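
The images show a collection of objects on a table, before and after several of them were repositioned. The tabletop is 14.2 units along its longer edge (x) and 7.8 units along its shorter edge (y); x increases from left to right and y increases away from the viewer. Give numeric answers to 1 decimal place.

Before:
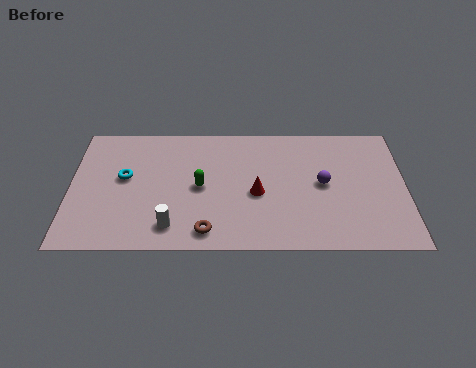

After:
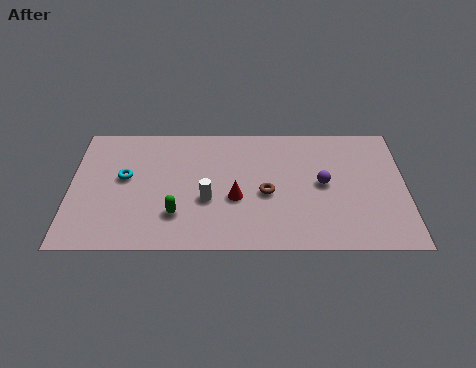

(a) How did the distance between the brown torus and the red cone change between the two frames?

-1.8

Before: roughly 3.1 units apart; after: 1.3. That's 1.8 units closer together.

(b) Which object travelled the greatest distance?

the brown torus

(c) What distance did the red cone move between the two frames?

0.9

The red cone moved from about (7.9, 3.4) to (7.0, 3.1), a distance of √(0.9² + 0.3²) ≈ 0.9.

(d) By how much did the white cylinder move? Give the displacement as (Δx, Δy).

(1.5, 1.6)

The white cylinder was at about (4.3, 1.4) and moved to about (5.8, 3.0).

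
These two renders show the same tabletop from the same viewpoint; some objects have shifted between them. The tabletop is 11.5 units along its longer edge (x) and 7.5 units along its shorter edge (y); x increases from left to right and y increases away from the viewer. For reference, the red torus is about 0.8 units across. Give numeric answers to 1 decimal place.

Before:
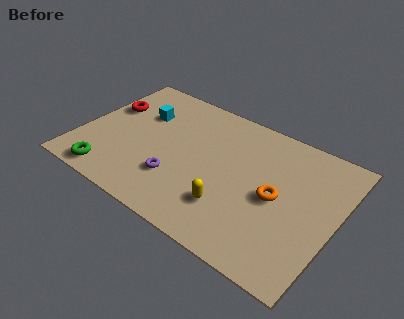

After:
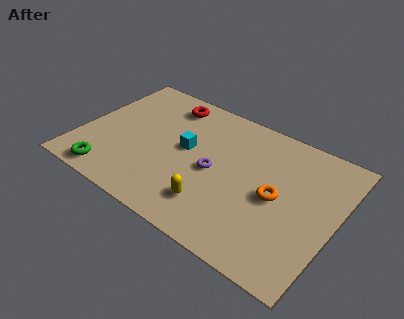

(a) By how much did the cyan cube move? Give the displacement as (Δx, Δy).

(2.3, -1.0)

From the two frames, the cyan cube sits at roughly (2.4, 5.1) before and (4.7, 4.1) after.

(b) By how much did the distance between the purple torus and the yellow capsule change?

-0.7

Before: roughly 2.5 units apart; after: 1.8. That's 0.7 units closer together.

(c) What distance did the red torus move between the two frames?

2.9

From (0.9, 4.8) to (3.4, 6.3), the red torus covered √(2.5² + 1.5²) ≈ 2.9 units.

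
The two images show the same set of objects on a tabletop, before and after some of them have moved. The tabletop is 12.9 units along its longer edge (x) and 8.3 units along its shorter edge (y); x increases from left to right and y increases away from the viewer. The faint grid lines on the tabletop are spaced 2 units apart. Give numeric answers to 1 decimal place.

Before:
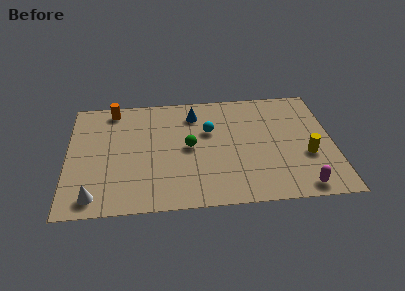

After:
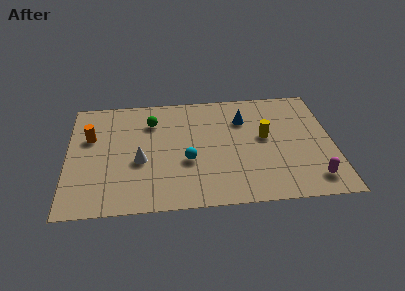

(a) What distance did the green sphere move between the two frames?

2.7

From (5.9, 4.2) to (4.1, 6.2), the green sphere covered √(1.8² + 2.0²) ≈ 2.7 units.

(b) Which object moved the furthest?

the white cone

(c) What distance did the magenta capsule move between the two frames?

0.8

The magenta capsule was near (11.2, 0.9) before and (11.8, 1.4) after, so it travelled √(0.6² + 0.5²) ≈ 0.8 units.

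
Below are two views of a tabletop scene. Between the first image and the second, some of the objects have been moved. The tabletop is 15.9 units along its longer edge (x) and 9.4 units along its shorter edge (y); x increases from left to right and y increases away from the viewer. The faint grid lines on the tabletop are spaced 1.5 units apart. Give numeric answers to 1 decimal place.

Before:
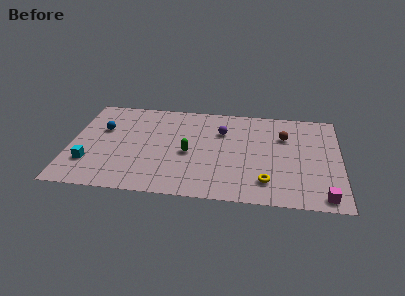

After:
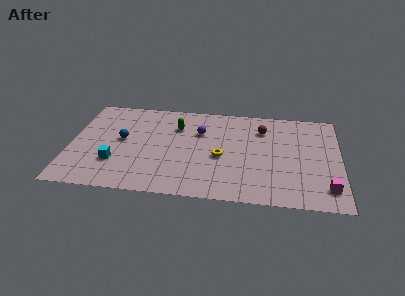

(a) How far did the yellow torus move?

3.4

The yellow torus was near (11.6, 2.0) before and (8.9, 4.1) after, so it travelled √(2.7² + 2.1²) ≈ 3.4 units.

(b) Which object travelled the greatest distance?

the yellow torus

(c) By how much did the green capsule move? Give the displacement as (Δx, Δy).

(-0.8, 2.6)

The green capsule started near (7.0, 4.2) and ended near (6.2, 6.8).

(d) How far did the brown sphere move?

1.4

The brown sphere was near (12.6, 6.5) before and (11.3, 7.1) after, so it travelled √(1.3² + 0.6²) ≈ 1.4 units.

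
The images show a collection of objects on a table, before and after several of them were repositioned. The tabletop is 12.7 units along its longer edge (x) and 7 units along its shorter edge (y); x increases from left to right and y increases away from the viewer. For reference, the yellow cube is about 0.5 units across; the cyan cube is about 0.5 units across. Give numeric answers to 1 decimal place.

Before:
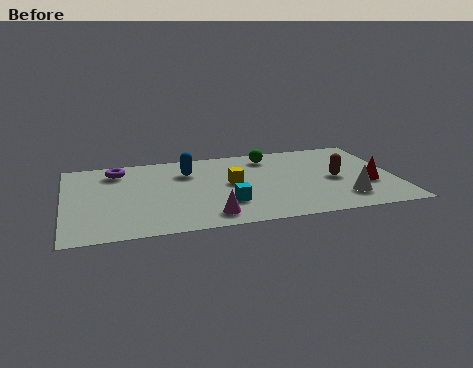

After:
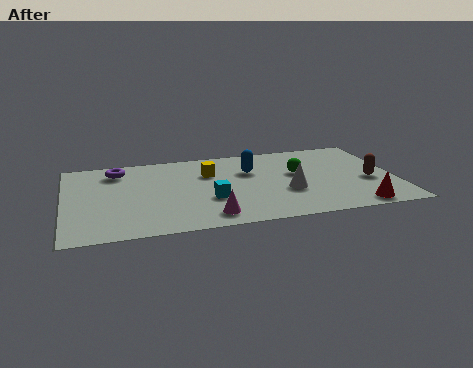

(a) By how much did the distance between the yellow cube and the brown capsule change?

+2.4

They were about 4.0 units apart before and 6.4 after — 2.4 units further apart.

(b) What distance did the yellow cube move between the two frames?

1.4

The yellow cube moved from about (6.4, 3.7) to (5.6, 4.8), a distance of √(0.8² + 1.1²) ≈ 1.4.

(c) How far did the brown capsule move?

1.4

The brown capsule was near (10.4, 3.3) before and (11.7, 2.9) after, so it travelled √(1.3² + 0.4²) ≈ 1.4 units.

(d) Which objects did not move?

the magenta cone and the purple torus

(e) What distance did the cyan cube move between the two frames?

0.8

From (6.1, 2.0) to (5.5, 2.5), the cyan cube covered √(0.6² + 0.5²) ≈ 0.8 units.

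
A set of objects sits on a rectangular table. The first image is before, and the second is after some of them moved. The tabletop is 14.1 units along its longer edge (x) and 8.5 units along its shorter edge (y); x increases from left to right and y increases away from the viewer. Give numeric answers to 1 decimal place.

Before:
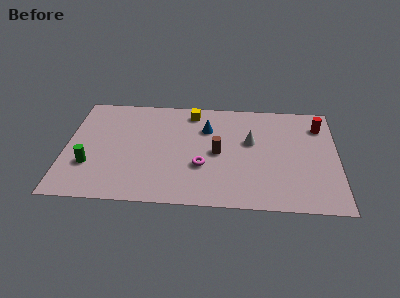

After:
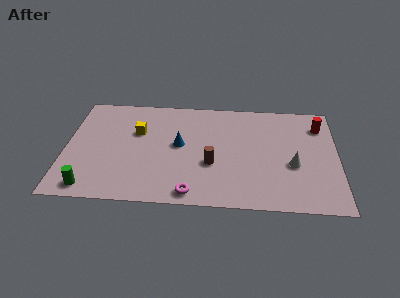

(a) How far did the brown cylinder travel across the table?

0.9

The brown cylinder moved from about (7.9, 4.1) to (7.6, 3.2), a distance of √(0.3² + 0.9²) ≈ 0.9.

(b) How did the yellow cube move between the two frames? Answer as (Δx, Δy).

(-2.8, -1.8)

The yellow cube was at about (6.5, 7.3) and moved to about (3.7, 5.5).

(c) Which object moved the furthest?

the yellow cube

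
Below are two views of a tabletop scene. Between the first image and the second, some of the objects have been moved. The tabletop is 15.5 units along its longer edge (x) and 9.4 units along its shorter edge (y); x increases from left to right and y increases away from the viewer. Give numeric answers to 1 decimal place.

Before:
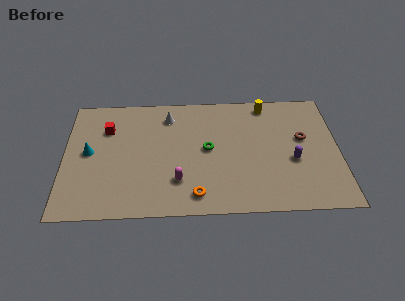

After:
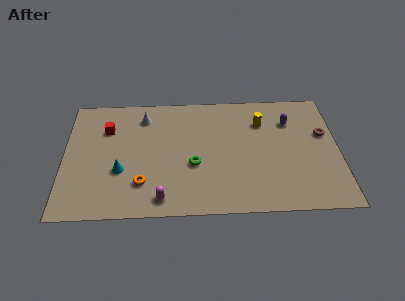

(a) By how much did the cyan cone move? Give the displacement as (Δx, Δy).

(1.8, -1.5)

From the two frames, the cyan cone sits at roughly (1.4, 4.9) before and (3.2, 3.4) after.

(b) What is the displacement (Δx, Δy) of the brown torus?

(1.2, 0.3)

The brown torus was at about (13.5, 5.5) and moved to about (14.7, 5.8).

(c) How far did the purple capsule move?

3.1

From (12.9, 3.8) to (12.8, 6.9), the purple capsule covered √(0.1² + 3.1²) ≈ 3.1 units.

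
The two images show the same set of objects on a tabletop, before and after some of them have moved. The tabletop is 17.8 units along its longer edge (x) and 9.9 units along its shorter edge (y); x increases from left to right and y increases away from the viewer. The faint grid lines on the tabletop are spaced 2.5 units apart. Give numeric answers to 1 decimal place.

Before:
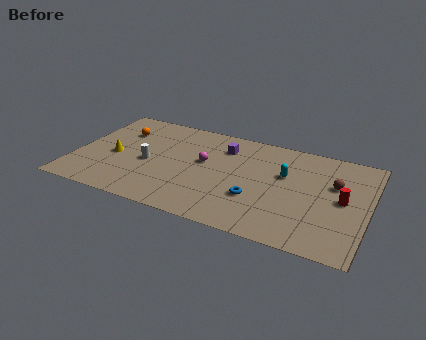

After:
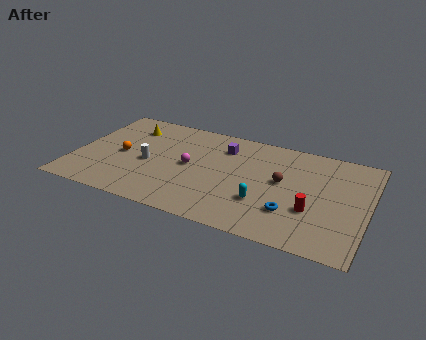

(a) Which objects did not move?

the white cylinder and the purple cube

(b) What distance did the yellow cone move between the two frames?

3.3

From (2.4, 4.4) to (2.9, 7.7), the yellow cone covered √(0.5² + 3.3²) ≈ 3.3 units.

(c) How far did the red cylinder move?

2.3

The red cylinder was near (16.3, 5.0) before and (14.6, 3.4) after, so it travelled √(1.7² + 1.6²) ≈ 2.3 units.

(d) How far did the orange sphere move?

2.4

The orange sphere was near (2.4, 7.1) before and (2.8, 4.7) after, so it travelled √(0.4² + 2.4²) ≈ 2.4 units.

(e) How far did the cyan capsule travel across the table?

3.3

The cyan capsule was near (12.7, 6.2) before and (11.7, 3.1) after, so it travelled √(1.0² + 3.1²) ≈ 3.3 units.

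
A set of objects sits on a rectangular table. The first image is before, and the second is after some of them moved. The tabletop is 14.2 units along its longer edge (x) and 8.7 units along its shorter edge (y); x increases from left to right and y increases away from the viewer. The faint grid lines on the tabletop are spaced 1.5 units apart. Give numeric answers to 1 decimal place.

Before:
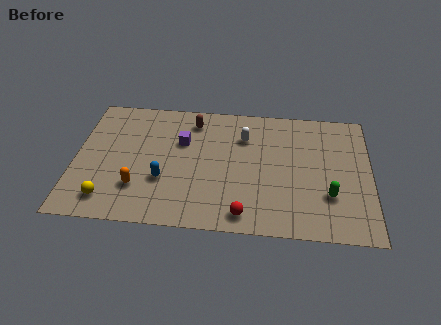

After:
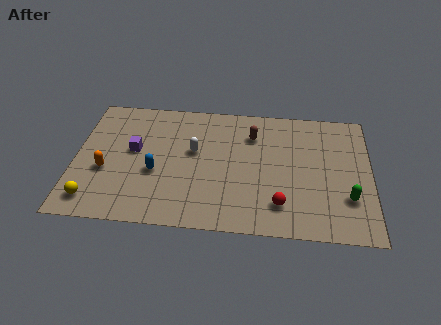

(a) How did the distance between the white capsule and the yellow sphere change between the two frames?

-2.0

Before: roughly 8.0 units apart; after: 6.0. That's 2.0 units closer together.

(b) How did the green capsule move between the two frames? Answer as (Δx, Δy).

(0.9, -0.1)

The green capsule started near (12.2, 2.7) and ended near (13.1, 2.6).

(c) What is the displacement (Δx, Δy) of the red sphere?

(1.7, 0.8)

The red sphere started near (8.2, 1.1) and ended near (9.9, 1.9).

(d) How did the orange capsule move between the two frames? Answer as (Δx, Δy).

(-1.6, 1.0)

From the two frames, the orange capsule sits at roughly (3.1, 2.4) before and (1.5, 3.4) after.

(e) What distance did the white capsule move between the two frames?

2.7

The white capsule was near (8.1, 6.3) before and (5.7, 5.1) after, so it travelled √(2.4² + 1.2²) ≈ 2.7 units.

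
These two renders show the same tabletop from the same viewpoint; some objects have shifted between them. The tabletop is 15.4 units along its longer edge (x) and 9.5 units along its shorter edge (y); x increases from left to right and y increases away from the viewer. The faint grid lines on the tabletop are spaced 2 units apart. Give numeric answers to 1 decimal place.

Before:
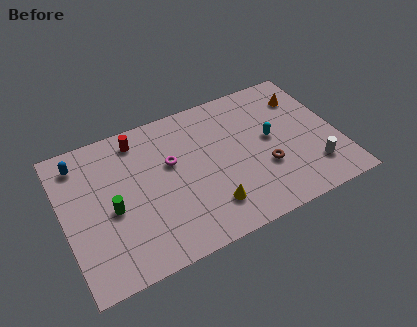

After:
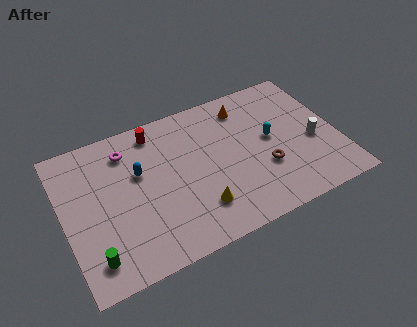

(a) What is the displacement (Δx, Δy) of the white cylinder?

(0.3, 1.8)

From the two frames, the white cylinder sits at roughly (13.7, 2.2) before and (14.0, 4.0) after.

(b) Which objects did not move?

the brown torus and the cyan capsule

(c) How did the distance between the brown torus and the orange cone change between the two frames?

-0.3

They were about 4.8 units apart before and 4.5 after — 0.3 units closer together.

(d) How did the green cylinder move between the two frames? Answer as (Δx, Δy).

(-1.3, -2.5)

From the two frames, the green cylinder sits at roughly (2.6, 4.2) before and (1.3, 1.7) after.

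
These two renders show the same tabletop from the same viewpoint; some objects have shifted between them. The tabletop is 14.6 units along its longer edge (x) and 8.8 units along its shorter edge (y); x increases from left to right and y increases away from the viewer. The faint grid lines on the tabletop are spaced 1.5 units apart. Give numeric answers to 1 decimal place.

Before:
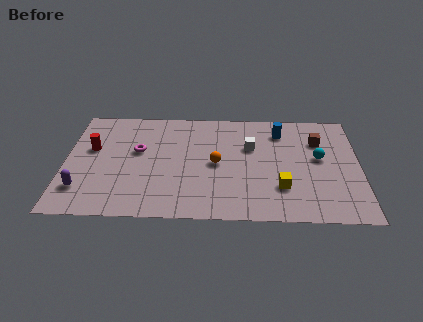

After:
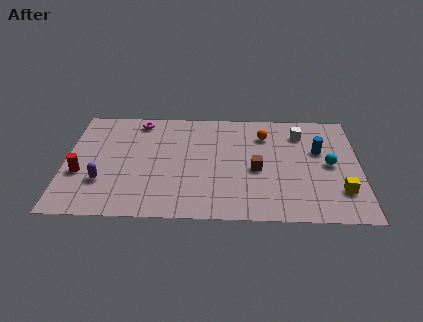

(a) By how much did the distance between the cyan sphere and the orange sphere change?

-1.2

The distance was about 5.1 in the first image and 3.9 in the second, so they moved 1.2 units closer together.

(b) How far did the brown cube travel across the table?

3.9

The brown cube was near (12.6, 6.3) before and (9.5, 3.9) after, so it travelled √(3.1² + 2.4²) ≈ 3.9 units.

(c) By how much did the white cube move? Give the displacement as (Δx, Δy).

(2.5, 1.2)

The white cube started near (9.2, 5.7) and ended near (11.7, 6.9).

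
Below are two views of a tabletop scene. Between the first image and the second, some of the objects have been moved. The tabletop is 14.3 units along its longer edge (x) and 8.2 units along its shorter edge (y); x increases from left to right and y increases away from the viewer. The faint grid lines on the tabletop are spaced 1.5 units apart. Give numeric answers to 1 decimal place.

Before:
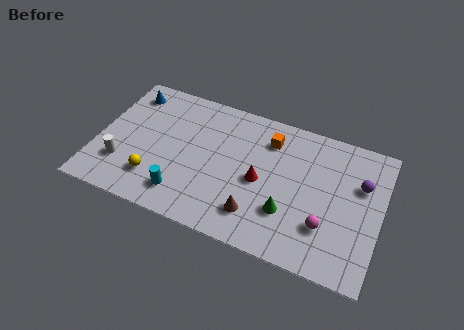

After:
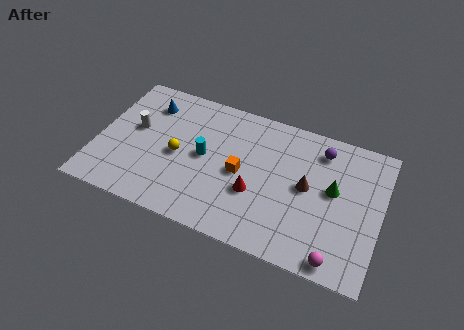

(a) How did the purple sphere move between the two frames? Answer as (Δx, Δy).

(-2.1, 1.3)

The purple sphere started near (13.2, 5.4) and ended near (11.1, 6.7).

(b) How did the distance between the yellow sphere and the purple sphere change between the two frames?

-3.1

Before: roughly 10.7 units apart; after: 7.6. That's 3.1 units closer together.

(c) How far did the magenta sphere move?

1.7

The magenta sphere moved from about (11.7, 2.4) to (12.4, 0.8), a distance of √(0.7² + 1.6²) ≈ 1.7.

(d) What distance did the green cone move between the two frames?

3.0

From (9.8, 2.5) to (11.9, 4.6), the green cone covered √(2.1² + 2.1²) ≈ 3.0 units.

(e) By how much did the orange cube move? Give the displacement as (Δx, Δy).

(-1.2, -2.5)

The orange cube was at about (8.5, 6.4) and moved to about (7.3, 3.9).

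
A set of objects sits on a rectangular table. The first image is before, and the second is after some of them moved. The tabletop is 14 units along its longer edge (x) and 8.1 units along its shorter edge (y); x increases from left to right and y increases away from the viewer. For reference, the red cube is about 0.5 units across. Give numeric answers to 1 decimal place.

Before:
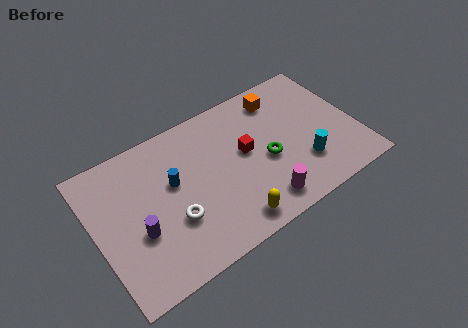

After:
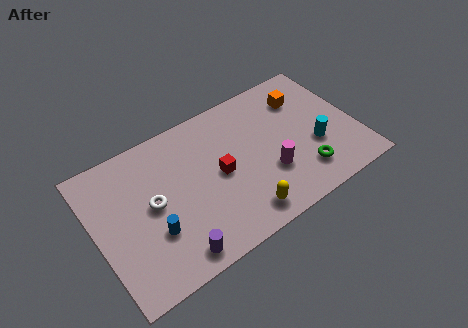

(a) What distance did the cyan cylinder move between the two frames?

1.1

The cyan cylinder moved from about (10.9, 2.3) to (11.7, 3.0), a distance of √(0.8² + 0.7²) ≈ 1.1.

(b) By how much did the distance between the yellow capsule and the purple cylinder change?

-1.3

The distance was about 5.0 in the first image and 3.7 in the second, so they moved 1.3 units closer together.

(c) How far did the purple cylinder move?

2.6

From (2.1, 3.1) to (3.6, 1.0), the purple cylinder covered √(1.5² + 2.1²) ≈ 2.6 units.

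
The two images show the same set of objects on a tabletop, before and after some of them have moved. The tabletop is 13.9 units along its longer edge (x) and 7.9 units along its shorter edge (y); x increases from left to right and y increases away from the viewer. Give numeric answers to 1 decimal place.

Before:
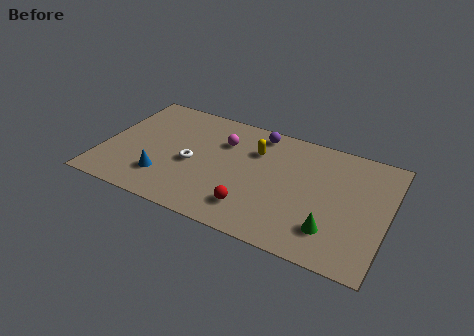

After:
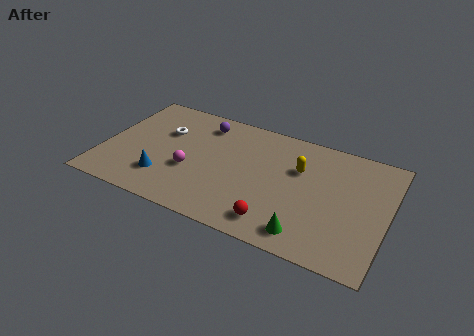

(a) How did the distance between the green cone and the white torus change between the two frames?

+1.3

Before: roughly 7.2 units apart; after: 8.5. That's 1.3 units further apart.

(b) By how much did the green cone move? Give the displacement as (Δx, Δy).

(-1.1, -0.7)

From the two frames, the green cone sits at roughly (11.4, 1.9) before and (10.3, 1.2) after.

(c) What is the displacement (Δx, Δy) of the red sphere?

(1.2, -0.4)

The red sphere started near (7.6, 1.7) and ended near (8.8, 1.3).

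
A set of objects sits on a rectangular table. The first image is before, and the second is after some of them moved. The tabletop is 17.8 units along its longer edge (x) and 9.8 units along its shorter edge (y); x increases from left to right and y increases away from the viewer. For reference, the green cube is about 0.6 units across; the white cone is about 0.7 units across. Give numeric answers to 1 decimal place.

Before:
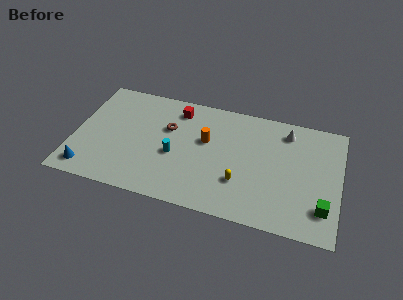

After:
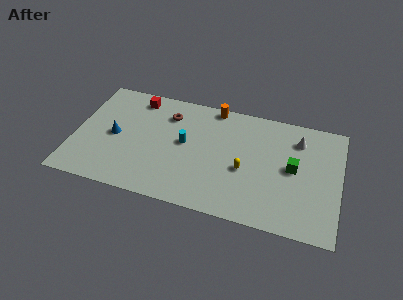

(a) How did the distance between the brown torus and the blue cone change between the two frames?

-2.6

They were about 7.0 units apart before and 4.4 after — 2.6 units closer together.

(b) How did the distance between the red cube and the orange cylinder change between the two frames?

+2.2

Before: roughly 3.0 units apart; after: 5.2. That's 2.2 units further apart.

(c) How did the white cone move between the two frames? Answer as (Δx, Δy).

(0.8, -0.5)

The white cone started near (14.1, 8.1) and ended near (14.9, 7.6).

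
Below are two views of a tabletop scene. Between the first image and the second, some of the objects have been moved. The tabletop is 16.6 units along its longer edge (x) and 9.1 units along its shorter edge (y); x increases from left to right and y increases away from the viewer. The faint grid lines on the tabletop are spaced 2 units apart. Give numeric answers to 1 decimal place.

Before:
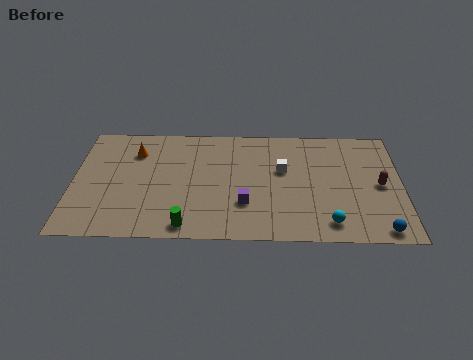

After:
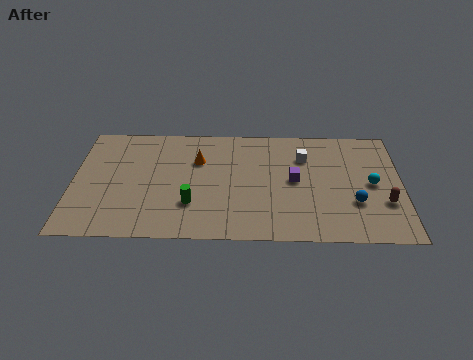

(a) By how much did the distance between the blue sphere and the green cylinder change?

-1.4

Before: roughly 9.6 units apart; after: 8.2. That's 1.4 units closer together.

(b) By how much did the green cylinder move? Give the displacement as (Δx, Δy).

(0.2, 1.7)

From the two frames, the green cylinder sits at roughly (5.8, 1.0) before and (6.0, 2.7) after.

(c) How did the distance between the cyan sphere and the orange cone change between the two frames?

-2.2

They were about 11.2 units apart before and 9.0 after — 2.2 units closer together.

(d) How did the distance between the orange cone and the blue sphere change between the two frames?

-5.1

The distance was about 13.6 in the first image and 8.5 in the second, so they moved 5.1 units closer together.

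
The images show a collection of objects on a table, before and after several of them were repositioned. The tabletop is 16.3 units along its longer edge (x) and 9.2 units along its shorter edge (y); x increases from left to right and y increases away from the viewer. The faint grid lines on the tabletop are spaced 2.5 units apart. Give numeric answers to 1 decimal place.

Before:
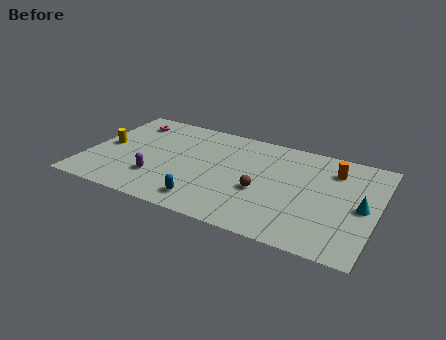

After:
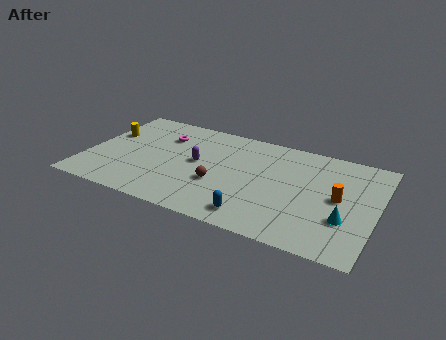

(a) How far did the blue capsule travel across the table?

2.8

The blue capsule moved from about (7.1, 1.5) to (9.9, 1.4), a distance of √(2.8² + 0.1²) ≈ 2.8.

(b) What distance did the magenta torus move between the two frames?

2.2

The magenta torus moved from about (1.9, 7.5) to (4.0, 6.7), a distance of √(2.1² + 0.8²) ≈ 2.2.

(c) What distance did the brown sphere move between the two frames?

2.4

The brown sphere moved from about (10.0, 3.7) to (7.6, 3.4), a distance of √(2.4² + 0.3²) ≈ 2.4.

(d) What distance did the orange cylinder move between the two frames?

2.5

From (13.7, 7.1) to (14.2, 4.7), the orange cylinder covered √(0.5² + 2.4²) ≈ 2.5 units.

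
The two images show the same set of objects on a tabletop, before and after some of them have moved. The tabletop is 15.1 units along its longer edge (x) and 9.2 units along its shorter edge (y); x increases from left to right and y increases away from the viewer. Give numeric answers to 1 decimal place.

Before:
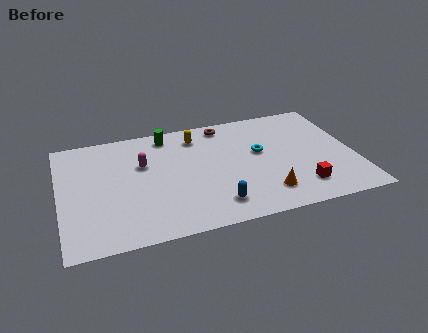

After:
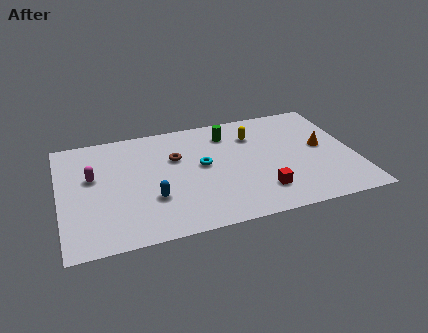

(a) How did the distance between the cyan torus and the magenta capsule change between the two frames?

-0.4

They were about 6.0 units apart before and 5.6 after — 0.4 units closer together.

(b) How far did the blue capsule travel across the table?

3.4

The blue capsule moved from about (7.7, 1.7) to (4.6, 3.0), a distance of √(3.1² + 1.3²) ≈ 3.4.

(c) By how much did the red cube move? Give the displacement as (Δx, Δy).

(-2.0, 0.2)

The red cube was at about (12.1, 1.9) and moved to about (10.1, 2.1).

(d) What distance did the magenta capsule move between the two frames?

2.6

The magenta capsule was near (4.3, 5.9) before and (1.7, 5.5) after, so it travelled √(2.6² + 0.4²) ≈ 2.6 units.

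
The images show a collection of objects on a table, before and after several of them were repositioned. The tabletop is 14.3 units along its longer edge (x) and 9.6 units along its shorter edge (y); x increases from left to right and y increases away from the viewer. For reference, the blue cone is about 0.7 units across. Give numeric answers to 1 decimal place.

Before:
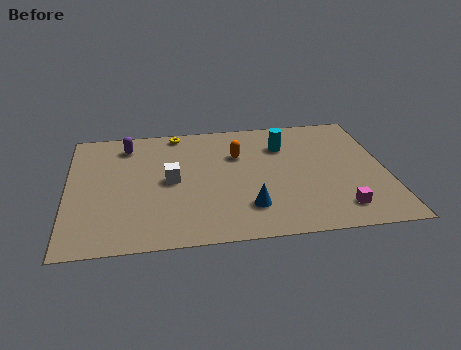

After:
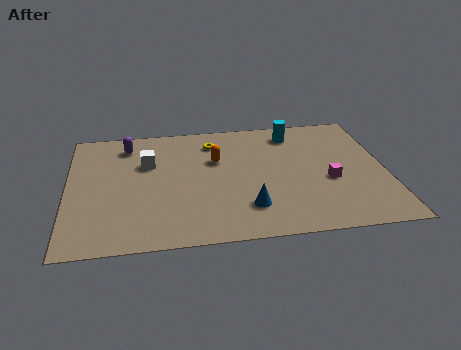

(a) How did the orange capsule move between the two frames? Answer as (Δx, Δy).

(-1.0, -0.3)

From the two frames, the orange capsule sits at roughly (7.7, 6.5) before and (6.7, 6.2) after.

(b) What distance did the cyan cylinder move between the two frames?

1.1

From (9.8, 7.0) to (10.3, 8.0), the cyan cylinder covered √(0.5² + 1.0²) ≈ 1.1 units.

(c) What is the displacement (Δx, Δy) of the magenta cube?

(-0.3, 2.2)

The magenta cube was at about (12.0, 1.7) and moved to about (11.7, 3.9).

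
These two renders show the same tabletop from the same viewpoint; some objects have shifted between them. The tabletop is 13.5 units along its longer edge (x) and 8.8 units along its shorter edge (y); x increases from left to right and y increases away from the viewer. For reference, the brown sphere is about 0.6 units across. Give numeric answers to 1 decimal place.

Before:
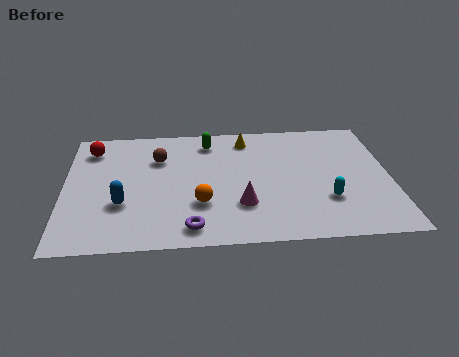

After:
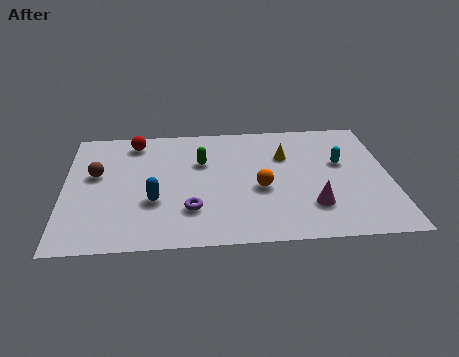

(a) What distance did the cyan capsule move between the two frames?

2.7

From (10.8, 2.7) to (11.5, 5.3), the cyan capsule covered √(0.7² + 2.6²) ≈ 2.7 units.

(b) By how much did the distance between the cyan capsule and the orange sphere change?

-1.4

Before: roughly 5.2 units apart; after: 3.8. That's 1.4 units closer together.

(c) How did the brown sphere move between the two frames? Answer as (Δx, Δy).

(-2.6, -1.0)

The brown sphere was at about (3.9, 6.2) and moved to about (1.3, 5.2).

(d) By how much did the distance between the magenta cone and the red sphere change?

+1.3

They were about 7.7 units apart before and 9.0 after — 1.3 units further apart.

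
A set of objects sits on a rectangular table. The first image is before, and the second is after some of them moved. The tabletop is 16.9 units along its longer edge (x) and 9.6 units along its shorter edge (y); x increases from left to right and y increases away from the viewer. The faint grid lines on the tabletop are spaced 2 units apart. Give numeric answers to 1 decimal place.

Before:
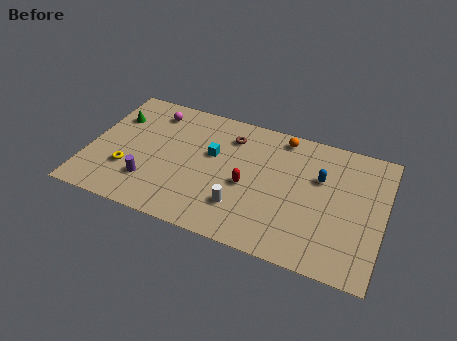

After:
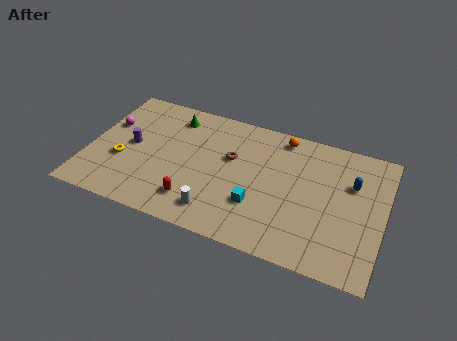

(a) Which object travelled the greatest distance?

the cyan cube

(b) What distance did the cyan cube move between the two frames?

4.0

The cyan cube moved from about (7.0, 5.8) to (9.9, 3.0), a distance of √(2.9² + 2.8²) ≈ 4.0.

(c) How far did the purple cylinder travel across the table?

2.7

From (3.7, 2.5) to (2.4, 4.9), the purple cylinder covered √(1.3² + 2.4²) ≈ 2.7 units.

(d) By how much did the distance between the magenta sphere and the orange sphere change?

+2.7

Before: roughly 7.5 units apart; after: 10.2. That's 2.7 units further apart.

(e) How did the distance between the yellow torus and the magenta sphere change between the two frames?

-2.3

The distance was about 5.0 in the first image and 2.7 in the second, so they moved 2.3 units closer together.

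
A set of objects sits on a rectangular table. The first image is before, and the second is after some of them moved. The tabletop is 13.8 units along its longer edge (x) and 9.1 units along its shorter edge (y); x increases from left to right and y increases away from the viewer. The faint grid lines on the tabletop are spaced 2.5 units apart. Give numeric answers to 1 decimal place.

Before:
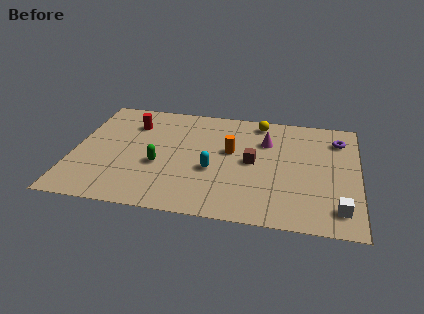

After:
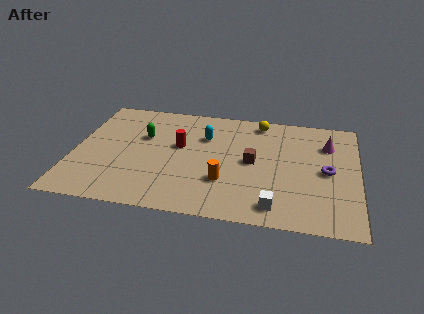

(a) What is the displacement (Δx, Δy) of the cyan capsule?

(-0.5, 2.7)

The cyan capsule started near (6.8, 3.6) and ended near (6.3, 6.3).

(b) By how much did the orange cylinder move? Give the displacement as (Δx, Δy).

(-0.2, -2.5)

The orange cylinder was at about (7.6, 5.3) and moved to about (7.4, 2.8).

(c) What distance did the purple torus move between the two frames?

2.7

From (12.8, 7.1) to (12.3, 4.4), the purple torus covered √(0.5² + 2.7²) ≈ 2.7 units.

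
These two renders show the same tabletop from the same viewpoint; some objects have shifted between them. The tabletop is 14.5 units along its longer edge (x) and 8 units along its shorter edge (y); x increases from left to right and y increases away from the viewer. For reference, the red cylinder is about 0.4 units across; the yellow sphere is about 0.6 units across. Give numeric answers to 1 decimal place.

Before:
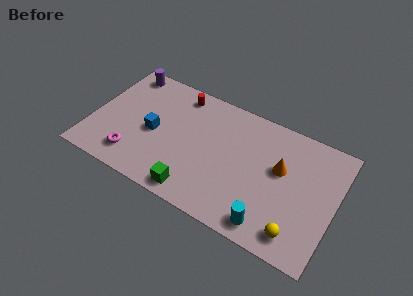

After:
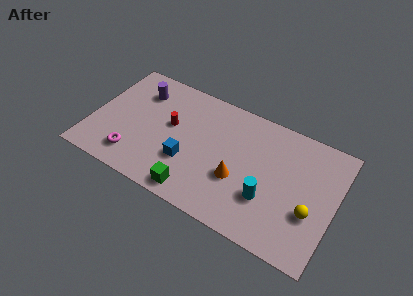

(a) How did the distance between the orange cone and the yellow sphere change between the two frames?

+0.5

Before: roughly 3.8 units apart; after: 4.3. That's 0.5 units further apart.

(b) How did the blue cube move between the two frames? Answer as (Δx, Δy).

(2.2, -1.0)

From the two frames, the blue cube sits at roughly (3.7, 3.7) before and (5.9, 2.7) after.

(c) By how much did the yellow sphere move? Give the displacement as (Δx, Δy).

(0.6, 1.6)

The yellow sphere was at about (12.6, 1.3) and moved to about (13.2, 2.9).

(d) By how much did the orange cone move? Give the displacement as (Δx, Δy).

(-2.3, -1.8)

From the two frames, the orange cone sits at roughly (11.2, 4.8) before and (8.9, 3.0) after.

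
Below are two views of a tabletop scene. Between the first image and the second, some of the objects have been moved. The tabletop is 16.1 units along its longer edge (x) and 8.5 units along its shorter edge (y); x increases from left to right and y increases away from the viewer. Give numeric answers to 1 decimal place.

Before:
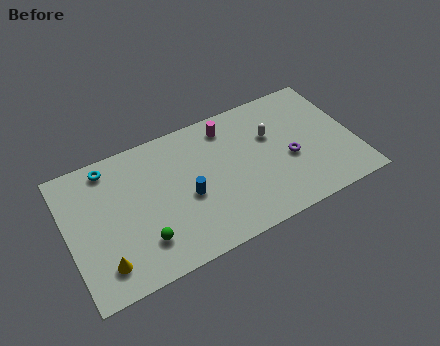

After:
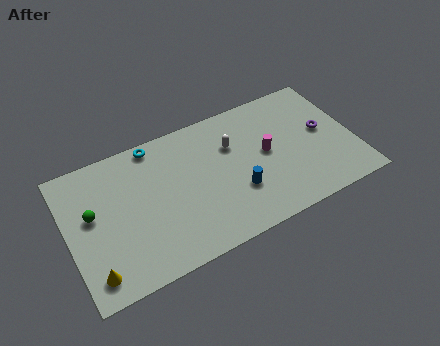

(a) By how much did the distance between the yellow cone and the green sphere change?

+1.3

The distance was about 2.2 in the first image and 3.5 in the second, so they moved 1.3 units further apart.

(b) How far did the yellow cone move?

0.7

The yellow cone was near (1.7, 1.7) before and (1.1, 1.4) after, so it travelled √(0.6² + 0.3²) ≈ 0.7 units.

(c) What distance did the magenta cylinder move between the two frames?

3.2

The magenta cylinder was near (9.3, 7.1) before and (11.2, 4.5) after, so it travelled √(1.9² + 2.6²) ≈ 3.2 units.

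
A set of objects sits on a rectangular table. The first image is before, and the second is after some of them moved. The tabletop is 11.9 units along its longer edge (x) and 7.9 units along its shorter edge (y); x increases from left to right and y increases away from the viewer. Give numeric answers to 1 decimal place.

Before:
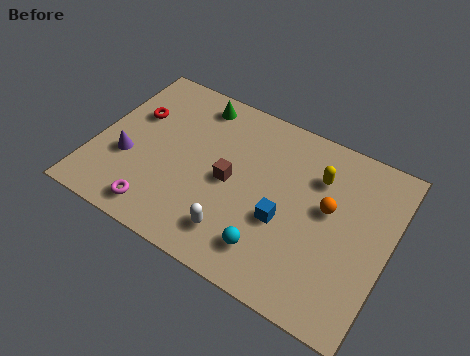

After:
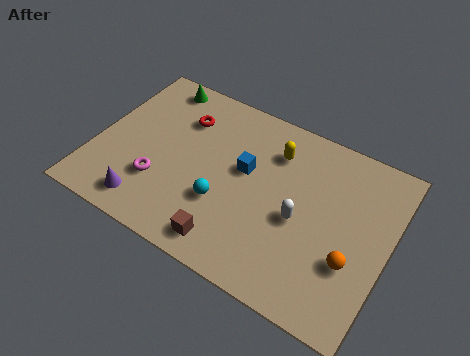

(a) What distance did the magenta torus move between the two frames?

1.3

The magenta torus moved from about (3.0, 1.1) to (2.8, 2.4), a distance of √(0.2² + 1.3²) ≈ 1.3.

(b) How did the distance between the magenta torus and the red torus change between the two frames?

-0.9

The distance was about 4.3 in the first image and 3.4 in the second, so they moved 0.9 units closer together.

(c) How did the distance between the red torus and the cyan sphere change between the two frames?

-3.3

They were about 7.1 units apart before and 3.8 after — 3.3 units closer together.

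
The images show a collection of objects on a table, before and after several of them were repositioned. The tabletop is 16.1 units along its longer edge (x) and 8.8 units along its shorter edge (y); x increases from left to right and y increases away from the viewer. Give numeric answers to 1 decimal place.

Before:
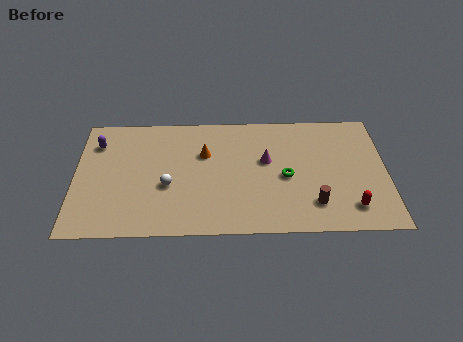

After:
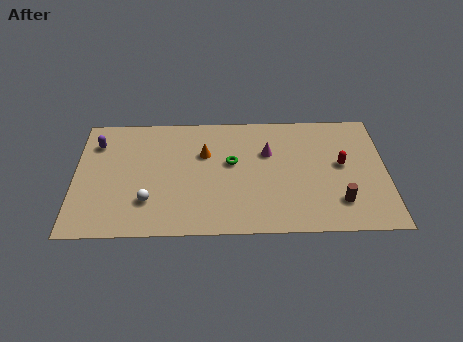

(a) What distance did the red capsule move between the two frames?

3.1

The red capsule was near (14.2, 1.7) before and (13.8, 4.8) after, so it travelled √(0.4² + 3.1²) ≈ 3.1 units.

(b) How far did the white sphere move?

1.5

The white sphere was near (4.8, 3.5) before and (3.8, 2.4) after, so it travelled √(1.0² + 1.1²) ≈ 1.5 units.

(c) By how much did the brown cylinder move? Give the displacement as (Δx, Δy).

(1.3, 0.1)

The brown cylinder started near (12.3, 2.0) and ended near (13.6, 2.1).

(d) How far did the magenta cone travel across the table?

0.6

From (9.9, 5.2) to (10.0, 5.8), the magenta cone covered √(0.1² + 0.6²) ≈ 0.6 units.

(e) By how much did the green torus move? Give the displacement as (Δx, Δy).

(-2.8, 1.1)

From the two frames, the green torus sits at roughly (10.9, 4.0) before and (8.1, 5.1) after.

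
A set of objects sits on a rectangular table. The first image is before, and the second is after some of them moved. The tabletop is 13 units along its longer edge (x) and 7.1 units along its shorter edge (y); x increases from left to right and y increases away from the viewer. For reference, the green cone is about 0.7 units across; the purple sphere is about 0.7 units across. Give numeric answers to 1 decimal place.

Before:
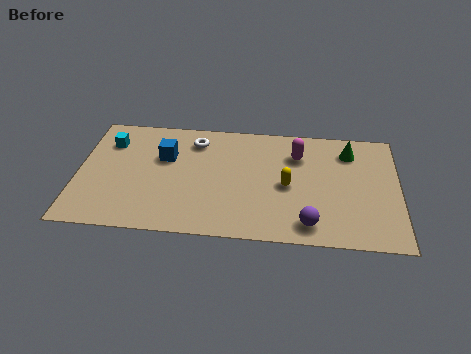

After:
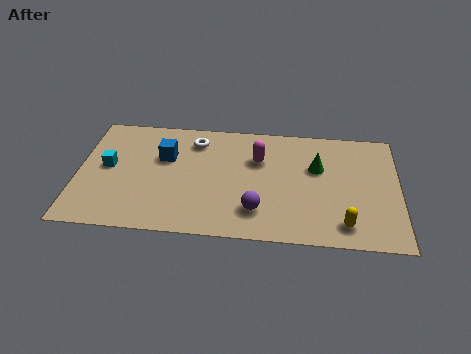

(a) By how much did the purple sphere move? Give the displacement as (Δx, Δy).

(-2.1, 0.6)

From the two frames, the purple sphere sits at roughly (9.4, 1.1) before and (7.3, 1.7) after.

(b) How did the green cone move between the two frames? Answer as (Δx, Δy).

(-1.3, -1.1)

The green cone was at about (11.0, 5.6) and moved to about (9.7, 4.5).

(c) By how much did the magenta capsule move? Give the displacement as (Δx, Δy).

(-1.6, -0.4)

The magenta capsule started near (8.9, 5.2) and ended near (7.3, 4.8).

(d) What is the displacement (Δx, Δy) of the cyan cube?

(0.0, -1.5)

The cyan cube started near (1.2, 5.3) and ended near (1.2, 3.8).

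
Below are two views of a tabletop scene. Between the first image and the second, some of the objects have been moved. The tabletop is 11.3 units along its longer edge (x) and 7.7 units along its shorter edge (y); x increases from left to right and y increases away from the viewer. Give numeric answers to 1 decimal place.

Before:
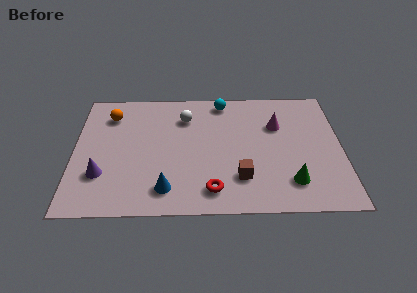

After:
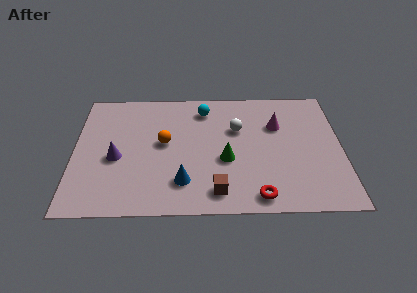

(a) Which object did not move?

the magenta cone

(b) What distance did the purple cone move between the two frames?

1.2

The purple cone moved from about (1.2, 2.3) to (1.8, 3.3), a distance of √(0.6² + 1.0²) ≈ 1.2.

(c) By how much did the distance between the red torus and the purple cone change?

+1.7

The distance was about 4.7 in the first image and 6.4 in the second, so they moved 1.7 units further apart.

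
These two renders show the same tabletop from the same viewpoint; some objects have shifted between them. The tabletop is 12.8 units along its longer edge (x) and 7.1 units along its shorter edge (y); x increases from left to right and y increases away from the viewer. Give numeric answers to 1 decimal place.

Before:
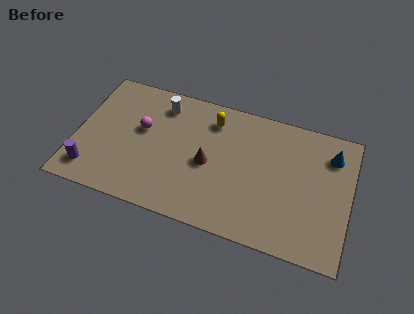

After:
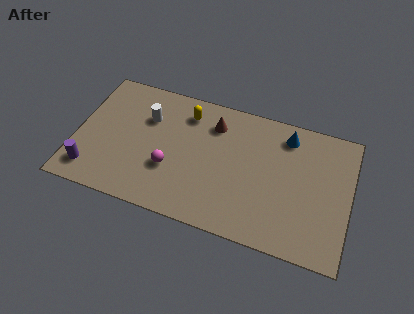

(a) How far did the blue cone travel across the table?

2.1

The blue cone moved from about (11.8, 5.5) to (9.7, 5.9), a distance of √(2.1² + 0.4²) ≈ 2.1.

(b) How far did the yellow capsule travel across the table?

1.2

The yellow capsule was near (6.2, 5.7) before and (5.0, 5.7) after, so it travelled √(1.2² + 0.0²) ≈ 1.2 units.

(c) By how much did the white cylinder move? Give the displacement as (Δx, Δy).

(-0.6, -0.9)

The white cylinder was at about (3.8, 5.8) and moved to about (3.2, 4.9).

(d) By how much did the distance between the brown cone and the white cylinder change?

-0.3

They were about 3.5 units apart before and 3.2 after — 0.3 units closer together.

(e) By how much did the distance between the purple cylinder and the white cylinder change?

-1.1

They were about 5.4 units apart before and 4.3 after — 1.1 units closer together.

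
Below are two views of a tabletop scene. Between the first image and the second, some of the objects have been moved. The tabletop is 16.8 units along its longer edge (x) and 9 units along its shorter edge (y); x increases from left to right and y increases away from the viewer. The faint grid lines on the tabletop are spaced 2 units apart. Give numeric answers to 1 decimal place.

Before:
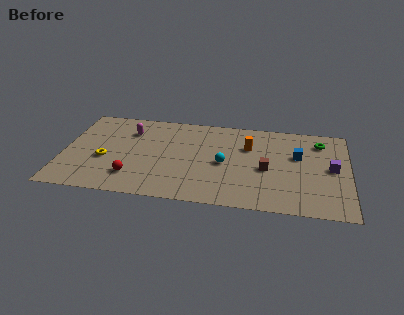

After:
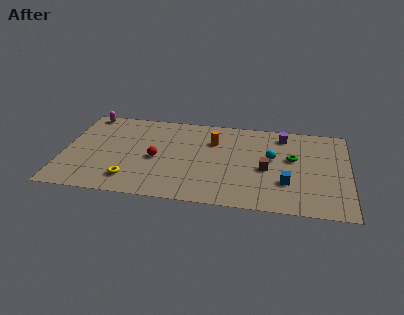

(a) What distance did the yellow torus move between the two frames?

2.4

From (2.5, 3.6) to (4.1, 1.8), the yellow torus covered √(1.6² + 1.8²) ≈ 2.4 units.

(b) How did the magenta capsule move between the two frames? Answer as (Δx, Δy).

(-2.6, 1.5)

From the two frames, the magenta capsule sits at roughly (3.8, 6.7) before and (1.2, 8.2) after.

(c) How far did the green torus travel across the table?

2.5

The green torus was near (15.1, 7.2) before and (13.5, 5.3) after, so it travelled √(1.6² + 1.9²) ≈ 2.5 units.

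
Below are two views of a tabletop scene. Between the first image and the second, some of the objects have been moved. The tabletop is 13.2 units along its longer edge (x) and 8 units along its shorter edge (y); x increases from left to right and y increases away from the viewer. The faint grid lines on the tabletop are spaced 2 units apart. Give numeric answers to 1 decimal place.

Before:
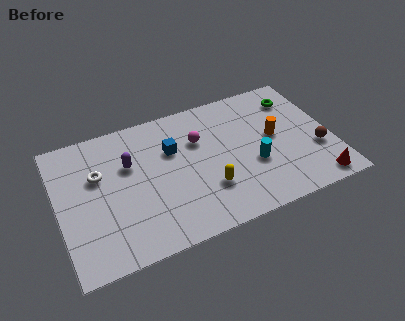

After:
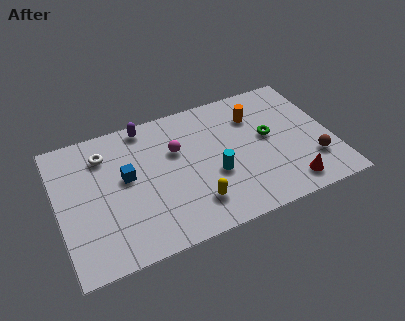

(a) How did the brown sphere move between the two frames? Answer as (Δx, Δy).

(-0.3, -0.6)

The brown sphere started near (12.4, 2.8) and ended near (12.1, 2.2).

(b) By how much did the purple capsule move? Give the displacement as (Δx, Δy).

(1.0, 2.0)

From the two frames, the purple capsule sits at roughly (3.5, 5.2) before and (4.5, 7.2) after.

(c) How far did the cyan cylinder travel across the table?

1.9

The cyan cylinder was near (9.3, 3.0) before and (7.4, 3.1) after, so it travelled √(1.9² + 0.1²) ≈ 1.9 units.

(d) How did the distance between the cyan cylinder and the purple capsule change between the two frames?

-1.2

The distance was about 6.2 in the first image and 5.0 in the second, so they moved 1.2 units closer together.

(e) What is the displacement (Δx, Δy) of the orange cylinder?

(-0.8, 1.6)

The orange cylinder started near (10.5, 4.3) and ended near (9.7, 5.9).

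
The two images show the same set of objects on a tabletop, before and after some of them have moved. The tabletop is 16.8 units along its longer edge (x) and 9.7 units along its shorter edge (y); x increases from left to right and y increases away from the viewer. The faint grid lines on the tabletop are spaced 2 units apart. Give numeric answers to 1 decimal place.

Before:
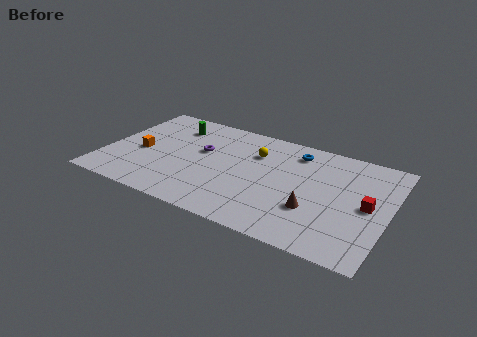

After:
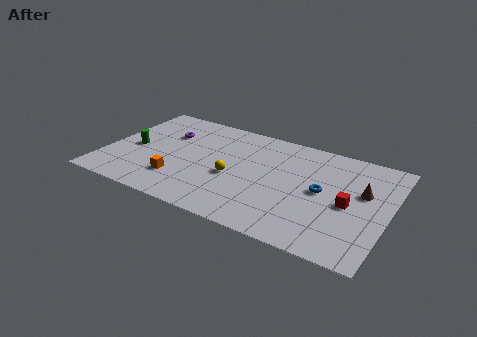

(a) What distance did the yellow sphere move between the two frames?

3.0

The yellow sphere was near (8.7, 6.9) before and (7.7, 4.1) after, so it travelled √(1.0² + 2.8²) ≈ 3.0 units.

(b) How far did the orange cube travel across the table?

3.1

From (2.1, 4.3) to (4.6, 2.5), the orange cube covered √(2.5² + 1.8²) ≈ 3.1 units.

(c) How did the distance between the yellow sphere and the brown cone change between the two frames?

+2.3

They were about 5.4 units apart before and 7.7 after — 2.3 units further apart.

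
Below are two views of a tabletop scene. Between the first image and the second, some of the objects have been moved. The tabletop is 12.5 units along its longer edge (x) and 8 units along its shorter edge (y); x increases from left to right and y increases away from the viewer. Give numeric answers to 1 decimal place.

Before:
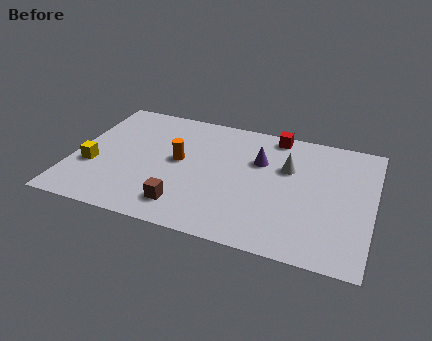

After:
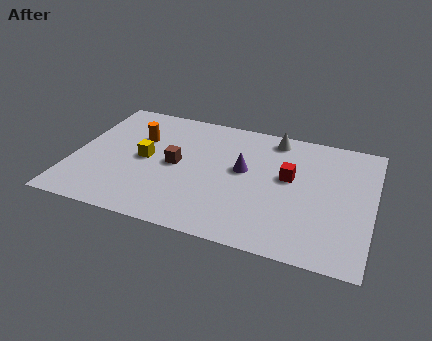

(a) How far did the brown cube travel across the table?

2.6

From (4.9, 1.5) to (4.3, 4.0), the brown cube covered √(0.6² + 2.5²) ≈ 2.6 units.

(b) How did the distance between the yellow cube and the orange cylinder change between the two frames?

-2.4

Before: roughly 3.8 units apart; after: 1.4. That's 2.4 units closer together.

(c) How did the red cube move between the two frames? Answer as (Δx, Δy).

(0.8, -2.6)

The red cube was at about (8.2, 7.2) and moved to about (9.0, 4.6).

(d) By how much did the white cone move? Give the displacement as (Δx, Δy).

(-0.7, 1.8)

From the two frames, the white cone sits at roughly (8.9, 5.2) before and (8.2, 7.0) after.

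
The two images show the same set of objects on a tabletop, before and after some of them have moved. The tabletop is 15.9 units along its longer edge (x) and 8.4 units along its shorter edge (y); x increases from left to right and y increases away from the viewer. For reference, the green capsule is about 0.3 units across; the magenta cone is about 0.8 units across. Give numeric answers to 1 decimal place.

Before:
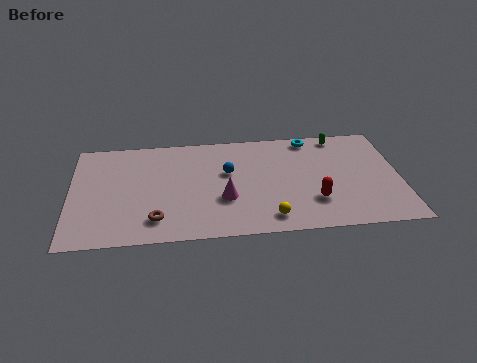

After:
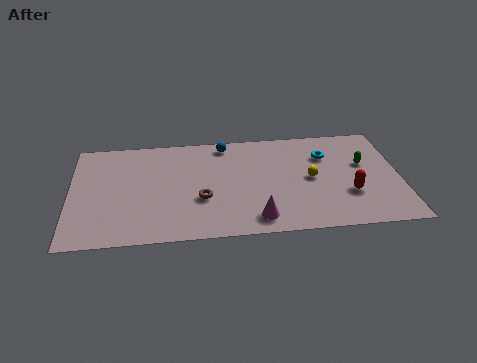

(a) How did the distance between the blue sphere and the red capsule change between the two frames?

+2.6

The distance was about 4.9 in the first image and 7.5 in the second, so they moved 2.6 units further apart.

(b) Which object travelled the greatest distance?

the yellow sphere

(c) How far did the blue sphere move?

2.3

The blue sphere was near (7.6, 5.1) before and (7.5, 7.4) after, so it travelled √(0.1² + 2.3²) ≈ 2.3 units.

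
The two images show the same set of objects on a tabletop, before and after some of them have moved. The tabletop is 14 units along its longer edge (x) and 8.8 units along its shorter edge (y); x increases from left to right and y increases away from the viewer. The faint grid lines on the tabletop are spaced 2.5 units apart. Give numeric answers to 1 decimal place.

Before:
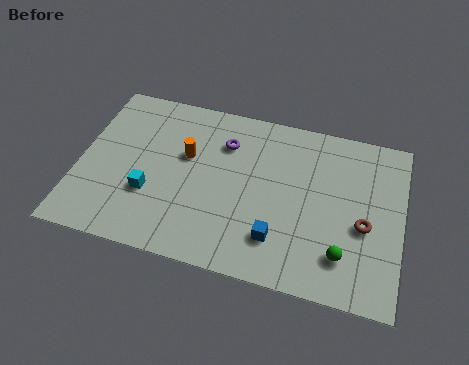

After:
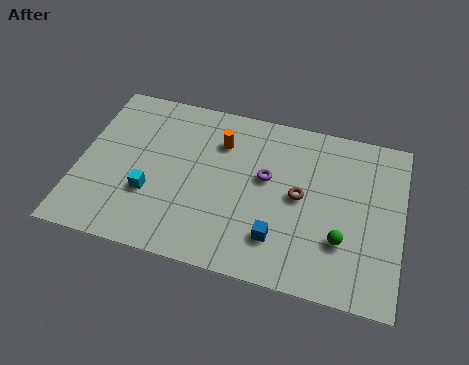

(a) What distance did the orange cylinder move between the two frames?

1.8

From (4.6, 5.4) to (6.0, 6.5), the orange cylinder covered √(1.4² + 1.1²) ≈ 1.8 units.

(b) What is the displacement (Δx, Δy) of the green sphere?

(-0.1, 0.7)

The green sphere was at about (11.6, 2.0) and moved to about (11.5, 2.7).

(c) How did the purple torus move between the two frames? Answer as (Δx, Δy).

(1.9, -1.4)

From the two frames, the purple torus sits at roughly (6.2, 6.5) before and (8.1, 5.1) after.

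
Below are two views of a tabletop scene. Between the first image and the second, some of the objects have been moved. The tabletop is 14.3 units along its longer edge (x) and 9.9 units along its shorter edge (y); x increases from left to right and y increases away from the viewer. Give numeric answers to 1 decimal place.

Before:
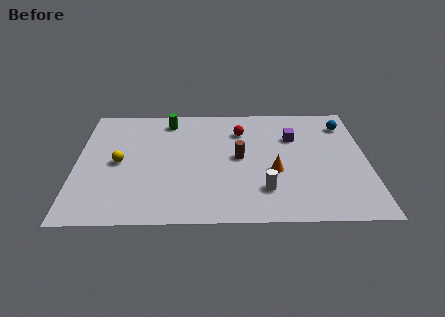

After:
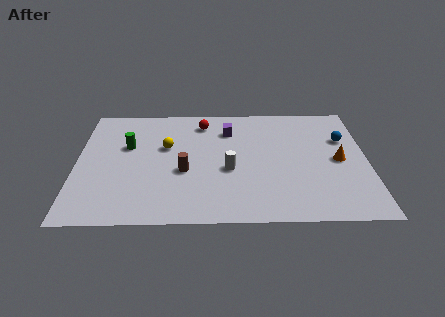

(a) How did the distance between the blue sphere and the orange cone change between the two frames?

-3.6

Before: roughly 5.4 units apart; after: 1.8. That's 3.6 units closer together.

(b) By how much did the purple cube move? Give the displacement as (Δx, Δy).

(-3.2, 0.7)

The purple cube started near (10.7, 6.8) and ended near (7.5, 7.5).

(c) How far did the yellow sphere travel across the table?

2.6

The yellow sphere was near (2.1, 4.8) before and (4.4, 6.1) after, so it travelled √(2.3² + 1.3²) ≈ 2.6 units.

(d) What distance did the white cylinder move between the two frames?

2.4

From (9.2, 2.4) to (7.5, 4.1), the white cylinder covered √(1.7² + 1.7²) ≈ 2.4 units.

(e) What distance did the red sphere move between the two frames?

2.1

The red sphere was near (8.1, 7.4) before and (6.2, 8.2) after, so it travelled √(1.9² + 0.8²) ≈ 2.1 units.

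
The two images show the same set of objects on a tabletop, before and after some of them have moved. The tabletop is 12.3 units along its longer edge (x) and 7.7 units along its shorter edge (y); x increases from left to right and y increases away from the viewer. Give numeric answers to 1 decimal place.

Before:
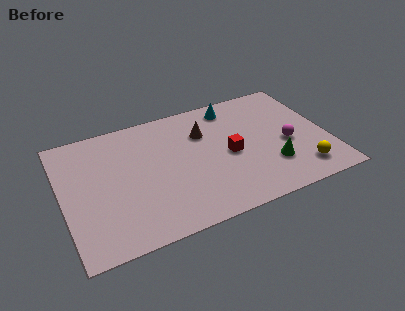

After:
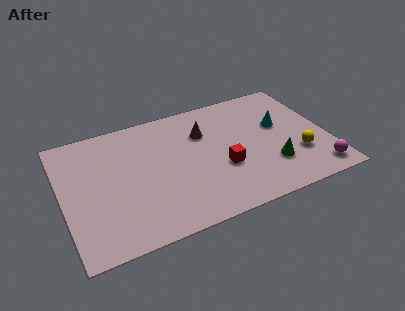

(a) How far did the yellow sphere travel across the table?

1.0

The yellow sphere moved from about (10.8, 1.4) to (10.8, 2.4), a distance of √(0.0² + 1.0²) ≈ 1.0.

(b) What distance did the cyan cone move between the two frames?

2.8

From (8.2, 6.6) to (10.2, 4.6), the cyan cone covered √(2.0² + 2.0²) ≈ 2.8 units.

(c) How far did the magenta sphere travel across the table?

2.5

The magenta sphere was near (10.4, 3.3) before and (11.5, 1.1) after, so it travelled √(1.1² + 2.2²) ≈ 2.5 units.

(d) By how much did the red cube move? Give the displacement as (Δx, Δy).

(-0.4, -0.7)

The red cube started near (7.7, 3.6) and ended near (7.3, 2.9).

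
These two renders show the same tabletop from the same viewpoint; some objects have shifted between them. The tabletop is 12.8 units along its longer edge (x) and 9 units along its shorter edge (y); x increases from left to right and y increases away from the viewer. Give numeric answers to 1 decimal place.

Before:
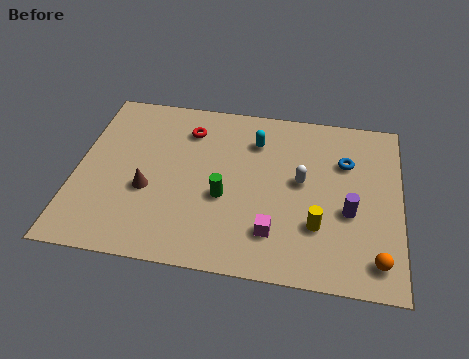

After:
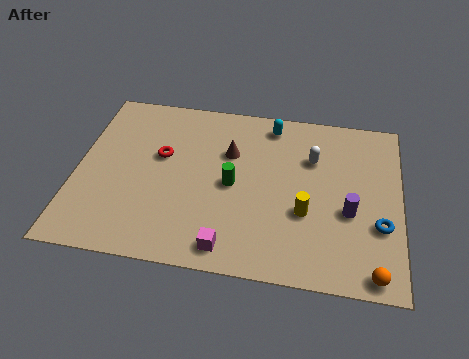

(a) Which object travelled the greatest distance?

the brown cone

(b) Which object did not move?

the purple cylinder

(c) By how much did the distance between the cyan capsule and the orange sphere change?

+0.9

Before: roughly 7.3 units apart; after: 8.2. That's 0.9 units further apart.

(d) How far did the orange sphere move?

0.6

The orange sphere moved from about (11.9, 1.4) to (11.8, 0.8), a distance of √(0.1² + 0.6²) ≈ 0.6.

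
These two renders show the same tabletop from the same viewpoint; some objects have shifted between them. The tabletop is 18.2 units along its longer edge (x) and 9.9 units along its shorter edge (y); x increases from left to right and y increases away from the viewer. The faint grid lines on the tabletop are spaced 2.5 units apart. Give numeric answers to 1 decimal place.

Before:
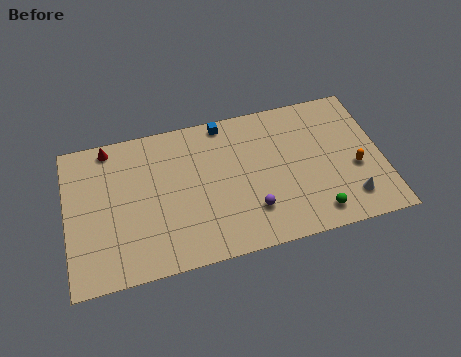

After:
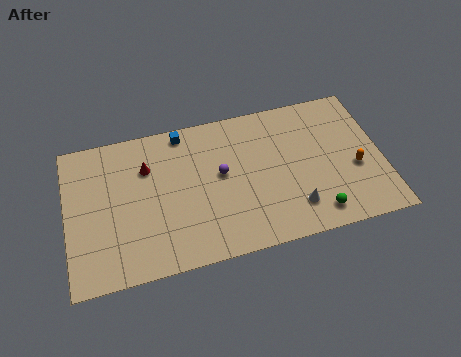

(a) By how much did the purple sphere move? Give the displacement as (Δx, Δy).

(-1.6, 2.9)

The purple sphere was at about (10.5, 2.6) and moved to about (8.9, 5.5).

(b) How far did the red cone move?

2.8

From (2.6, 8.9) to (4.7, 7.0), the red cone covered √(2.1² + 1.9²) ≈ 2.8 units.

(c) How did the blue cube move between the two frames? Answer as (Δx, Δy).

(-2.4, -0.1)

The blue cube started near (9.3, 9.0) and ended near (6.9, 8.9).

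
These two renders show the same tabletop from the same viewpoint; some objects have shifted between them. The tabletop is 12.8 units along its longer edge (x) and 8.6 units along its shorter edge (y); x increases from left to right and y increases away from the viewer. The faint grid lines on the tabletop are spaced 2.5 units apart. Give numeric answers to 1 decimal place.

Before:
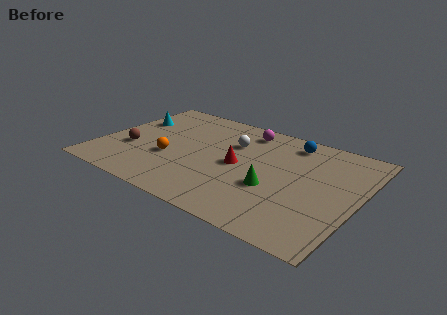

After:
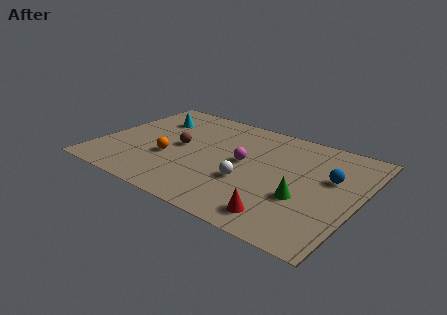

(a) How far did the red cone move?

4.0

From (6.9, 4.2) to (9.6, 1.3), the red cone covered √(2.7² + 2.9²) ≈ 4.0 units.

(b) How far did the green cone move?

1.5

From (8.8, 3.2) to (10.3, 3.1), the green cone covered √(1.5² + 0.1²) ≈ 1.5 units.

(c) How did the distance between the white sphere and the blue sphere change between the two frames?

+1.3

The distance was about 3.0 in the first image and 4.3 in the second, so they moved 1.3 units further apart.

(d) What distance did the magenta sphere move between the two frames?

2.7

From (6.7, 7.3) to (7.1, 4.6), the magenta sphere covered √(0.4² + 2.7²) ≈ 2.7 units.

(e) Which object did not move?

the orange sphere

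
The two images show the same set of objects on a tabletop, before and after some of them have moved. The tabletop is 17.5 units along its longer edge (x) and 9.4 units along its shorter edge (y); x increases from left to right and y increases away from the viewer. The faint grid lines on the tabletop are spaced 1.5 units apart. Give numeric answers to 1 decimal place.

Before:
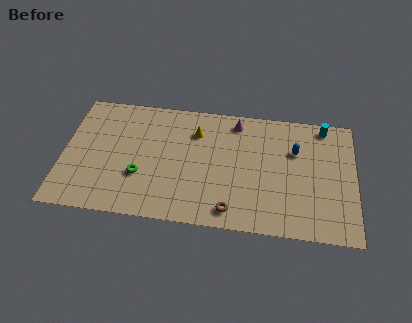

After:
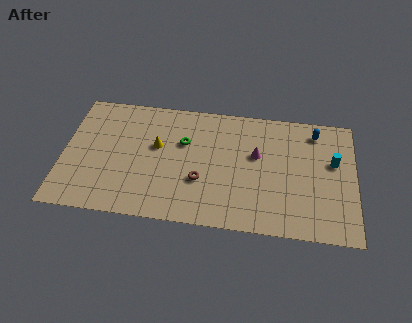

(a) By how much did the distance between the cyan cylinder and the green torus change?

-3.1

They were about 12.1 units apart before and 9.0 after — 3.1 units closer together.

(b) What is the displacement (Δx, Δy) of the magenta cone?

(1.3, -2.4)

From the two frames, the magenta cone sits at roughly (10.3, 8.1) before and (11.6, 5.7) after.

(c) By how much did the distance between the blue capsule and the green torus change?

-1.6

Before: roughly 9.7 units apart; after: 8.1. That's 1.6 units closer together.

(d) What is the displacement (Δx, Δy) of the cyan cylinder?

(0.6, -2.7)

The cyan cylinder was at about (15.6, 8.4) and moved to about (16.2, 5.7).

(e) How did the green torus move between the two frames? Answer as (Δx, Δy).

(2.5, 2.9)

The green torus was at about (4.7, 3.2) and moved to about (7.2, 6.1).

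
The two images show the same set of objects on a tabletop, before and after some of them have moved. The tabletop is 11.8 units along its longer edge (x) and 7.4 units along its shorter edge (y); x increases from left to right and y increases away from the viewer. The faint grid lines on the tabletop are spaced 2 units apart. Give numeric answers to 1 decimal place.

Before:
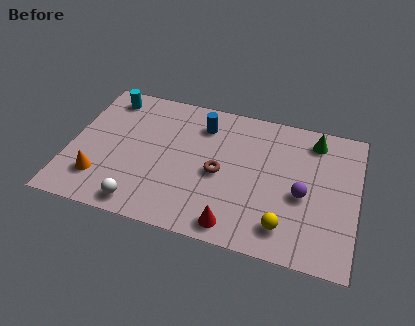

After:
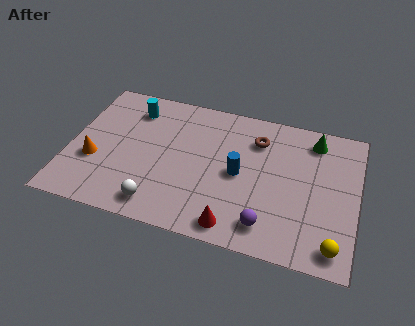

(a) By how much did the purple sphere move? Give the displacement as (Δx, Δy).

(-1.3, -1.9)

From the two frames, the purple sphere sits at roughly (9.6, 3.2) before and (8.3, 1.3) after.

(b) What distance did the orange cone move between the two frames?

0.9

From (1.4, 1.8) to (1.1, 2.7), the orange cone covered √(0.3² + 0.9²) ≈ 0.9 units.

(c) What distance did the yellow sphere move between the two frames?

2.0

The yellow sphere moved from about (9.0, 1.4) to (11.0, 1.0), a distance of √(2.0² + 0.4²) ≈ 2.0.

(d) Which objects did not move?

the green cone and the red cone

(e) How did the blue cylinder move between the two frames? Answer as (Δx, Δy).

(1.7, -2.2)

The blue cylinder started near (5.3, 5.8) and ended near (7.0, 3.6).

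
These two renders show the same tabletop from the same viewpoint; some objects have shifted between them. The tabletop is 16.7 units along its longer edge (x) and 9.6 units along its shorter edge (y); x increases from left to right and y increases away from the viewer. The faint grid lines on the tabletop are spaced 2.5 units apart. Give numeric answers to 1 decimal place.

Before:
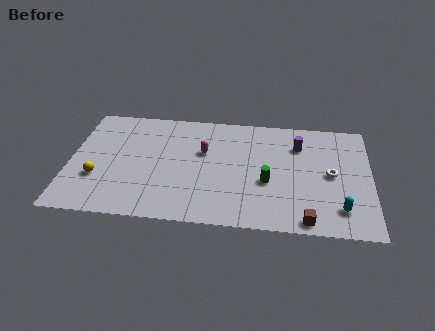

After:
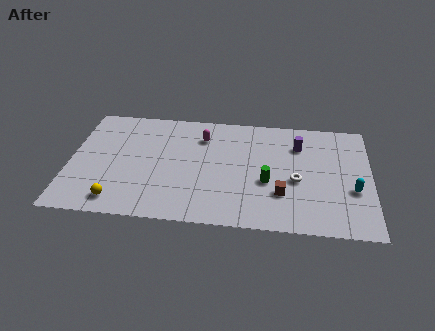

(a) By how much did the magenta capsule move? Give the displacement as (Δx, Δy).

(-0.1, 1.3)

The magenta capsule started near (7.4, 6.0) and ended near (7.3, 7.3).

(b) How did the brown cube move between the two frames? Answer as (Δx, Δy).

(-1.4, 2.0)

The brown cube was at about (13.2, 0.9) and moved to about (11.8, 2.9).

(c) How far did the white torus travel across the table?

2.0

The white torus moved from about (14.5, 4.8) to (12.6, 4.1), a distance of √(1.9² + 0.7²) ≈ 2.0.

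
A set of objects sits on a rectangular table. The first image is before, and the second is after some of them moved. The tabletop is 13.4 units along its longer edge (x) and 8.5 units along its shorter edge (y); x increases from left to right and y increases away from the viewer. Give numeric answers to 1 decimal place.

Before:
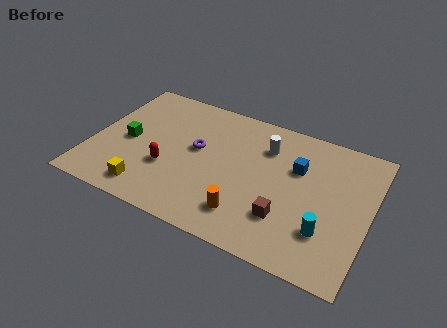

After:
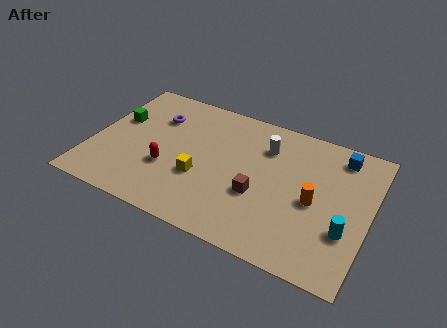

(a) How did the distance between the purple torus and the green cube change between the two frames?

-1.4

They were about 3.4 units apart before and 2.0 after — 1.4 units closer together.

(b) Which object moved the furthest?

the orange cylinder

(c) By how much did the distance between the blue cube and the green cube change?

+2.6

The distance was about 8.3 in the first image and 10.9 in the second, so they moved 2.6 units further apart.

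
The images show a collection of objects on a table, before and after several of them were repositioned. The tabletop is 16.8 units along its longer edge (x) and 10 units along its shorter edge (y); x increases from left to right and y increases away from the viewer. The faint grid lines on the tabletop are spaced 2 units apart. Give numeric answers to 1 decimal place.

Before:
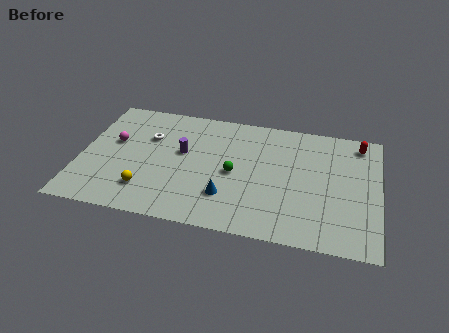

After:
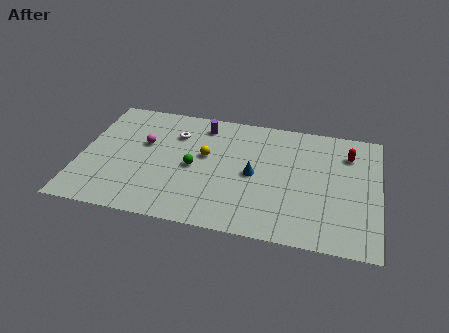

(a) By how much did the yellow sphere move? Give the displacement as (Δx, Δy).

(3.1, 3.5)

From the two frames, the yellow sphere sits at roughly (3.9, 2.3) before and (7.0, 5.8) after.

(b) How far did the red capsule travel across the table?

1.2

The red capsule moved from about (15.6, 8.6) to (15.0, 7.6), a distance of √(0.6² + 1.0²) ≈ 1.2.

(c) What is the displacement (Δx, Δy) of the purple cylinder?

(1.0, 2.6)

The purple cylinder started near (5.7, 5.8) and ended near (6.7, 8.4).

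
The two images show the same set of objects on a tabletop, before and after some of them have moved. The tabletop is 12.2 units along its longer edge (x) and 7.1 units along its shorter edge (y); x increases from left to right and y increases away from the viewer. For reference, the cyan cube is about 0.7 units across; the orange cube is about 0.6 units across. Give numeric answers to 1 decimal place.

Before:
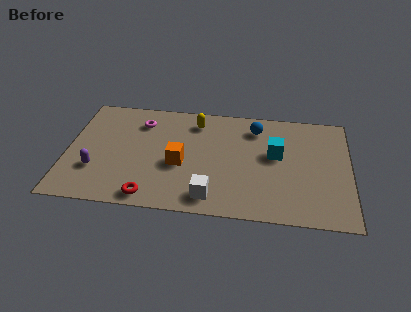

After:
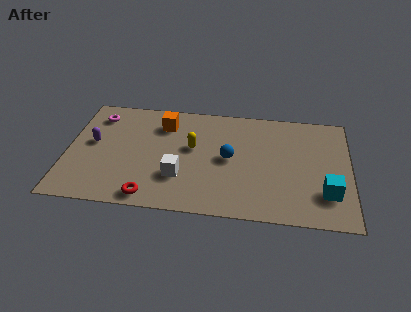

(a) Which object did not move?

the red torus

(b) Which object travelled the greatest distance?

the cyan cube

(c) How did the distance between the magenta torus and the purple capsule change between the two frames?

-2.0

Before: roughly 3.8 units apart; after: 1.8. That's 2.0 units closer together.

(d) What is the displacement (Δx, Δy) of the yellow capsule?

(-0.1, -1.7)

From the two frames, the yellow capsule sits at roughly (5.5, 5.8) before and (5.4, 4.1) after.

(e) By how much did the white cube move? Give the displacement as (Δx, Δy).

(-1.4, 1.1)

The white cube started near (6.3, 1.1) and ended near (4.9, 2.2).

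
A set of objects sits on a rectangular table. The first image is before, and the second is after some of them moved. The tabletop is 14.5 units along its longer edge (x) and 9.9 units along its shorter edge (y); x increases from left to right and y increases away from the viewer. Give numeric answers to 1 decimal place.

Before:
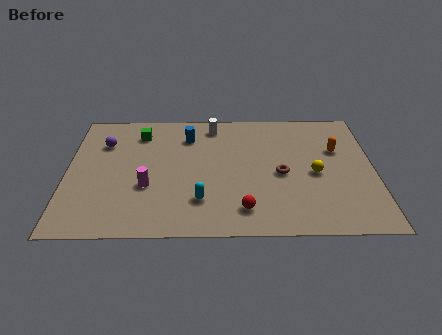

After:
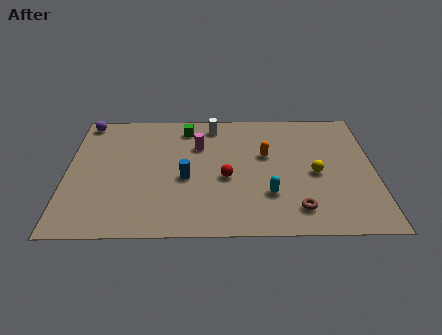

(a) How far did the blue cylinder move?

3.4

The blue cylinder was near (5.7, 7.6) before and (5.6, 4.2) after, so it travelled √(0.1² + 3.4²) ≈ 3.4 units.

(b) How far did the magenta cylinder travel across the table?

4.0

From (3.8, 3.6) to (6.2, 6.8), the magenta cylinder covered √(2.4² + 3.2²) ≈ 4.0 units.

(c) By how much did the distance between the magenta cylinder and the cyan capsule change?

+2.4

Before: roughly 2.7 units apart; after: 5.1. That's 2.4 units further apart.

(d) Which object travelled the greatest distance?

the magenta cylinder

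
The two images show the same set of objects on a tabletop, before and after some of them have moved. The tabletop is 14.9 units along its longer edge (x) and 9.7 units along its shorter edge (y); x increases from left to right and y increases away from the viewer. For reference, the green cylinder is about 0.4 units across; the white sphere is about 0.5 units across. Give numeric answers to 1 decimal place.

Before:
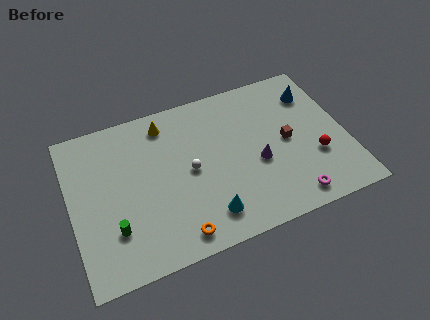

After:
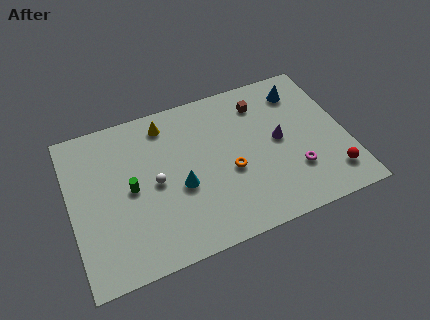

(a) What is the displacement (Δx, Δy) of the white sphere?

(-1.9, -0.1)

The white sphere started near (6.4, 4.8) and ended near (4.5, 4.7).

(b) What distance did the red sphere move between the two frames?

1.6

The red sphere moved from about (13.1, 3.3) to (13.8, 1.9), a distance of √(0.7² + 1.4²) ≈ 1.6.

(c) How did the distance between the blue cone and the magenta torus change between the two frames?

-1.4

The distance was about 6.5 in the first image and 5.1 in the second, so they moved 1.4 units closer together.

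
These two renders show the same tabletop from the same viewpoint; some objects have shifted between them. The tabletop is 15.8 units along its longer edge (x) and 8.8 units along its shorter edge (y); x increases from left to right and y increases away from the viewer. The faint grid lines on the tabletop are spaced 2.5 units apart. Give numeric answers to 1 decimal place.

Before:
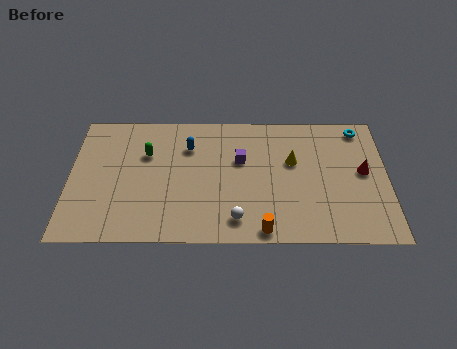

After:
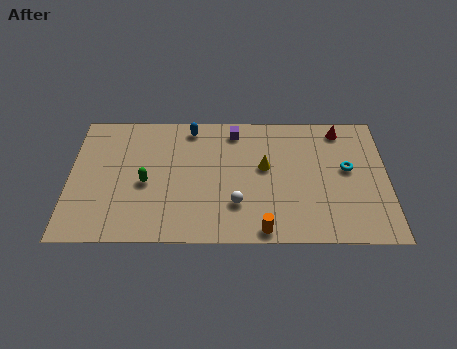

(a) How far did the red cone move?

3.1

The red cone moved from about (14.6, 4.7) to (13.5, 7.6), a distance of √(1.1² + 2.9²) ≈ 3.1.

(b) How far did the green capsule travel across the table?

2.0

From (3.8, 5.9) to (3.8, 3.9), the green capsule covered √(0.0² + 2.0²) ≈ 2.0 units.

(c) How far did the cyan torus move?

2.9

From (14.5, 7.7) to (13.8, 4.9), the cyan torus covered √(0.7² + 2.8²) ≈ 2.9 units.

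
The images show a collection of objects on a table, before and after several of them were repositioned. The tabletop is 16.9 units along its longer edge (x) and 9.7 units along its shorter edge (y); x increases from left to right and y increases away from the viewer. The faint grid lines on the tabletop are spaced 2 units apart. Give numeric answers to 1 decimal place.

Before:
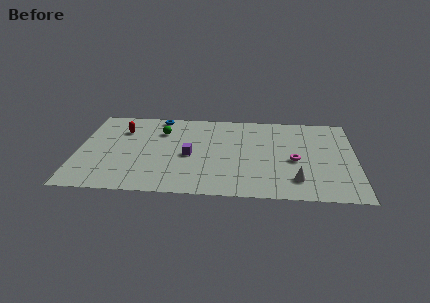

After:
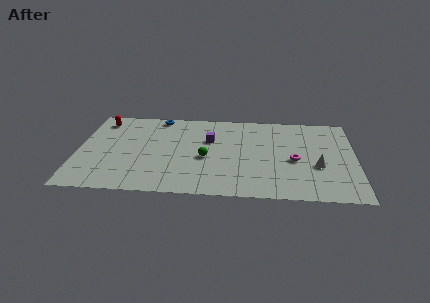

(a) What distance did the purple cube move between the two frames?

2.2

From (6.8, 4.4) to (8.0, 6.3), the purple cube covered √(1.2² + 1.9²) ≈ 2.2 units.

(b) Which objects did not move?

the blue torus and the magenta torus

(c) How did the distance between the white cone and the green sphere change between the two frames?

-2.9

The distance was about 9.7 in the first image and 6.8 in the second, so they moved 2.9 units closer together.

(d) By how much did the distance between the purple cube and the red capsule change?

+1.9

Before: roughly 5.0 units apart; after: 6.9. That's 1.9 units further apart.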